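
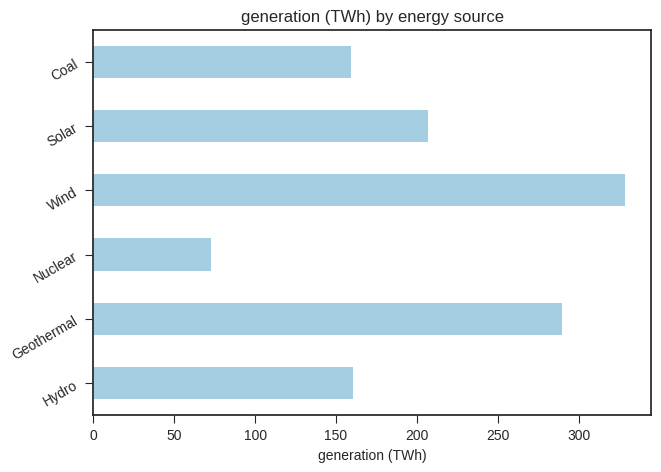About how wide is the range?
Max Wind ≈ 350, min Nuclear ≈ 50; range ≈ 300.

≈ 300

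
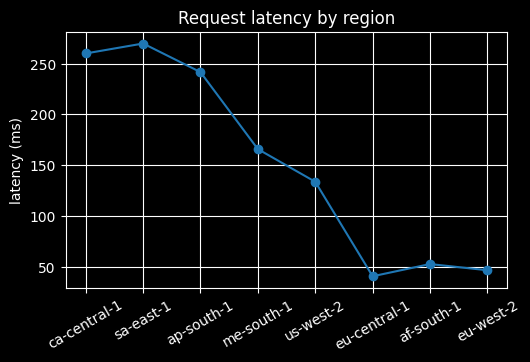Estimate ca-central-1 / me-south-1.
≈ 1.62×

ca-central-1 ≈ 260, me-south-1 ≈ 160; 260/160 ≈ 1.62.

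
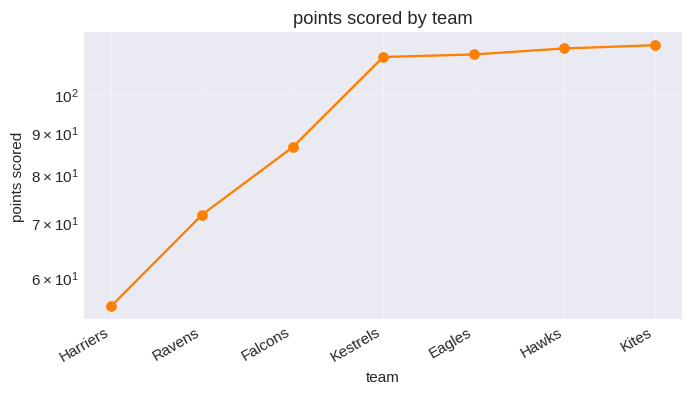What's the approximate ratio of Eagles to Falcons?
Eagles ≈ 110, Falcons ≈ 85; 110/85 ≈ 1.29.

≈ 1.29×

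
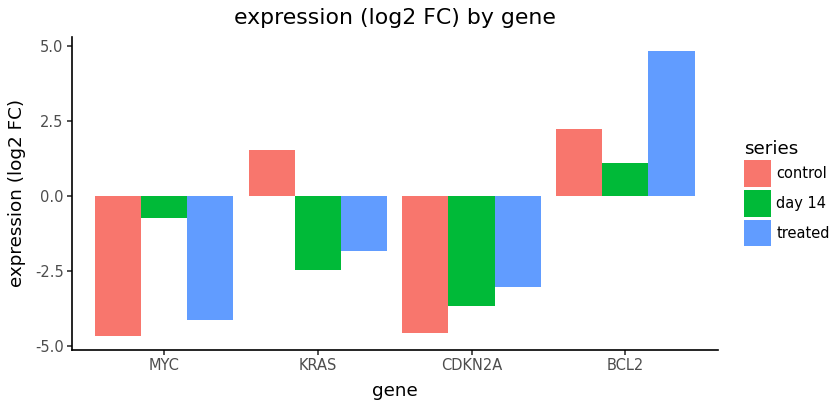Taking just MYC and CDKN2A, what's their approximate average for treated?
(-4 + -3) / 2 ≈ -4.

≈ -4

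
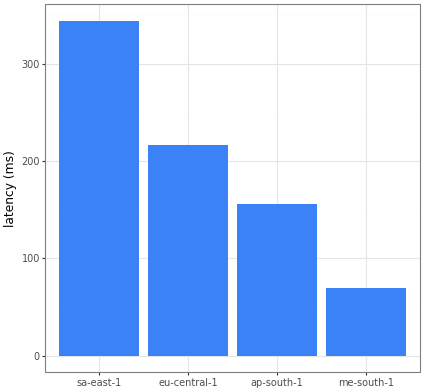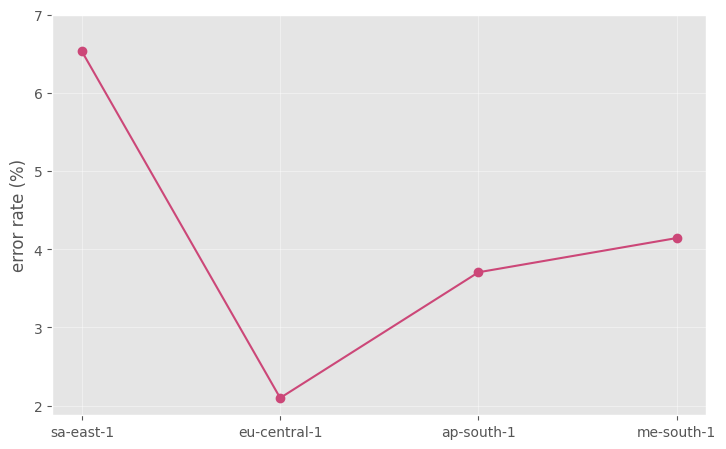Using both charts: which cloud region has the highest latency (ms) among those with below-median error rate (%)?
eu-central-1

Chart 2 median error rate (%) ≈ 4; below-median cloud regions: eu-central-1, ap-south-1. Among those, eu-central-1 has the highest latency (ms) (≈ 200).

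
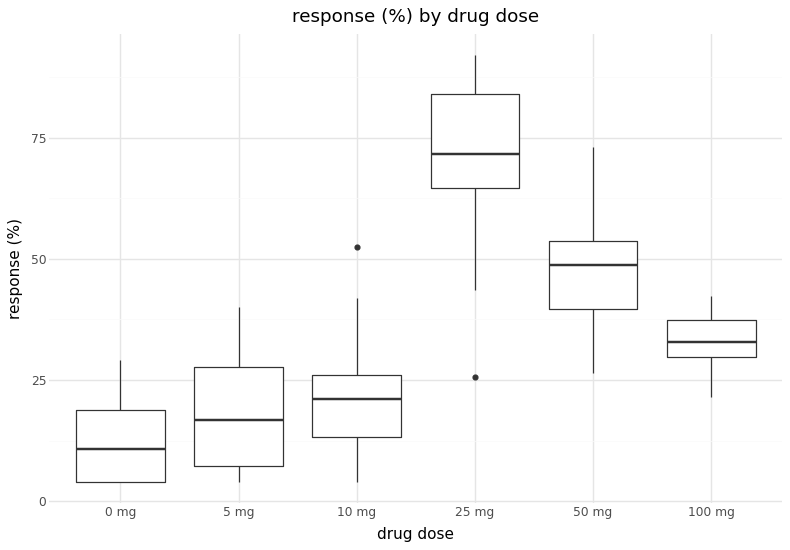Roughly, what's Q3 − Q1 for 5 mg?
≈ 20

Q3 ≈ 30, Q1 ≈ 10; IQR ≈ 20.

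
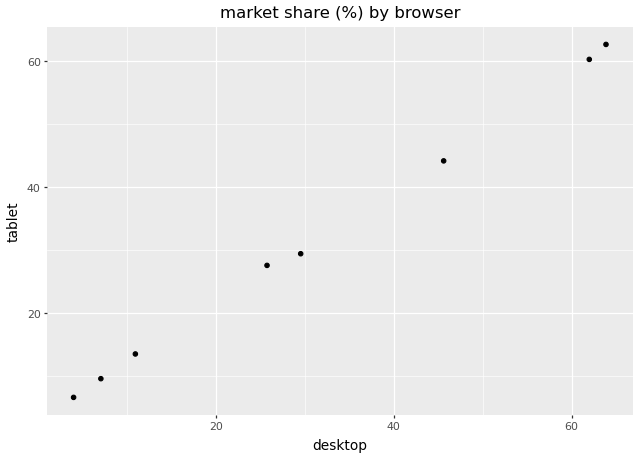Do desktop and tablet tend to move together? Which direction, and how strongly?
Points are positively correlated; strong (|r| ≈ 1.0).

positive, strong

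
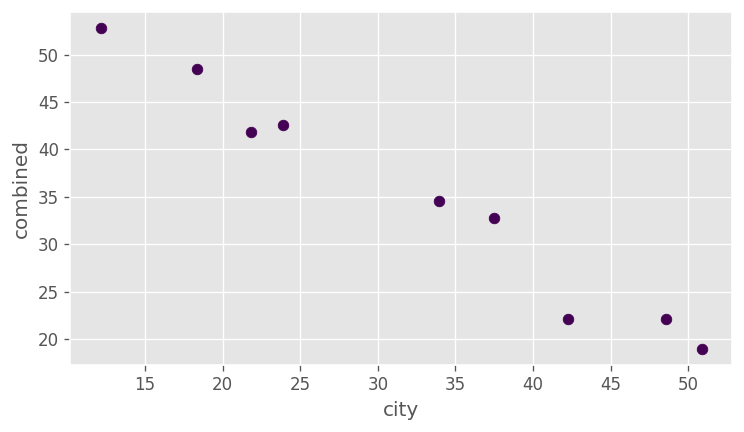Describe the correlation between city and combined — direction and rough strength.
negative, strong

Points are negatively correlated; strong (|r| ≈ 1.0).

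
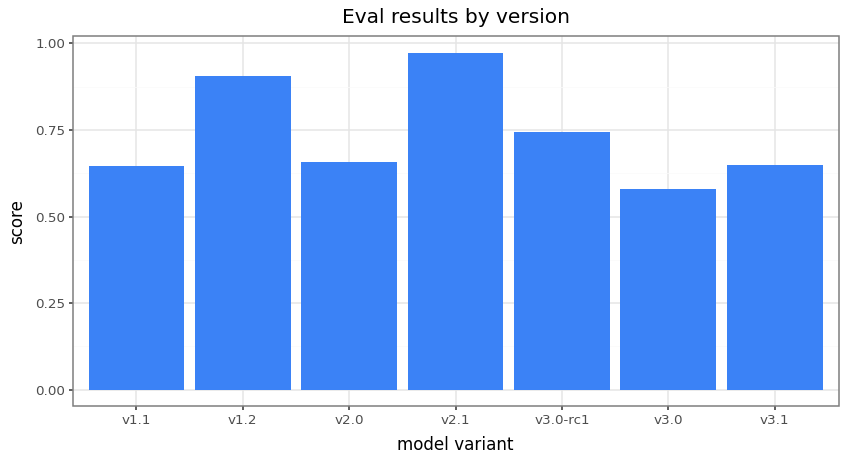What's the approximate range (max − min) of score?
Max v2.1 ≈ 1.0, min v3.0 ≈ 0.6; range ≈ 0.4.

≈ 0.4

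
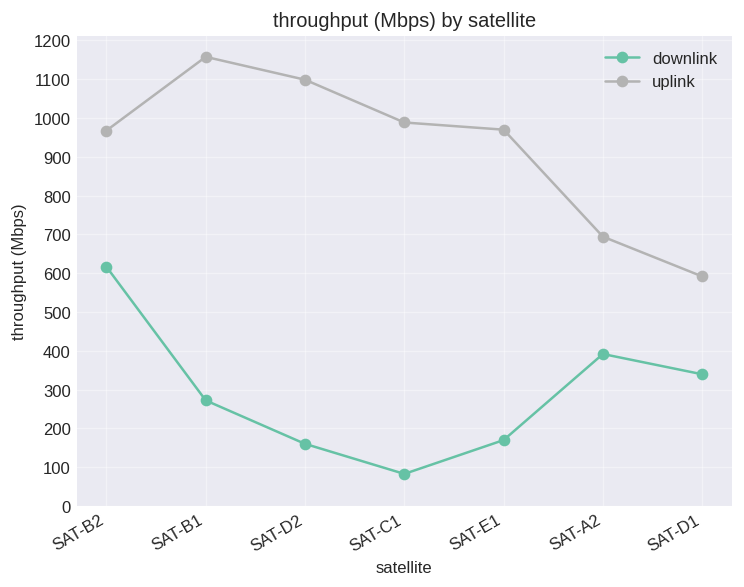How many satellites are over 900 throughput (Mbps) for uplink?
Above 900: SAT-B2, SAT-B1, SAT-D2, SAT-C1, SAT-E1.

5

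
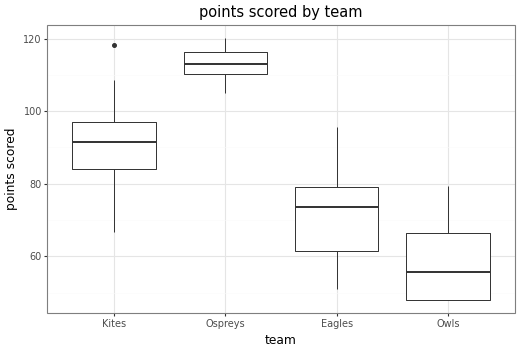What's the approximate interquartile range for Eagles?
Q3 ≈ 80, Q1 ≈ 60; IQR ≈ 20.

≈ 20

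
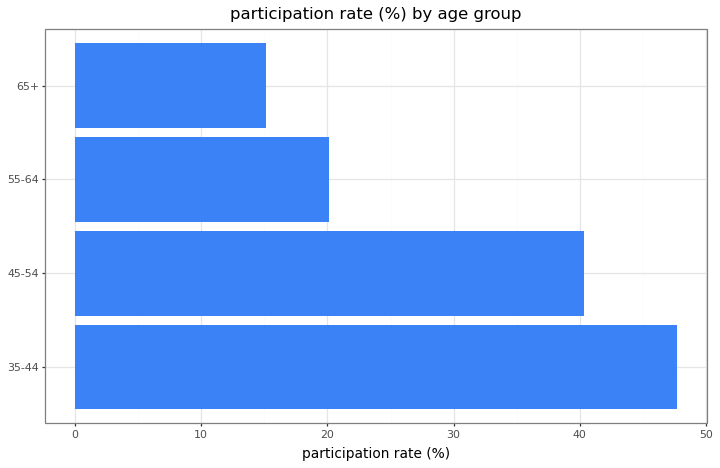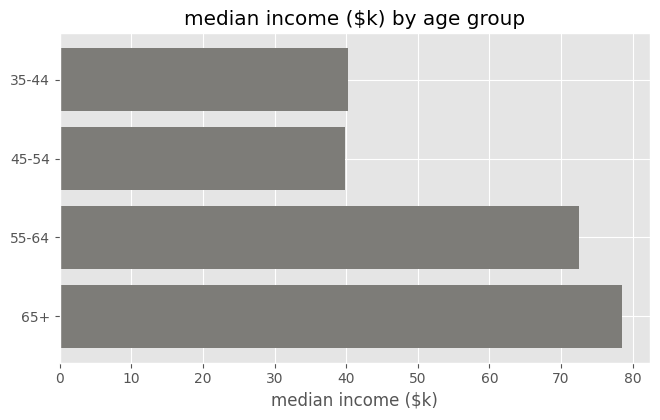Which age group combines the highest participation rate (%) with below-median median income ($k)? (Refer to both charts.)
Chart 2 median median income ($k) ≈ 60; below-median age groups: 35-44, 45-54. Among those, 35-44 has the highest participation rate (%) (≈ 50).

35-44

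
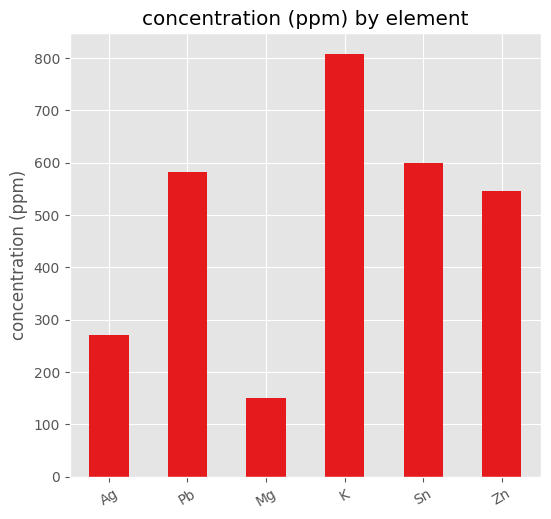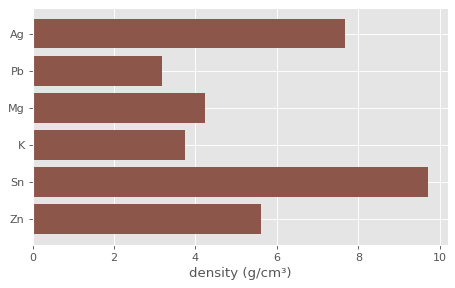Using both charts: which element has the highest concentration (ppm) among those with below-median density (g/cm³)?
Chart 2 median density (g/cm³) ≈ 5; below-median elements: Pb, Mg, K. Among those, K has the highest concentration (ppm) (≈ 800).

K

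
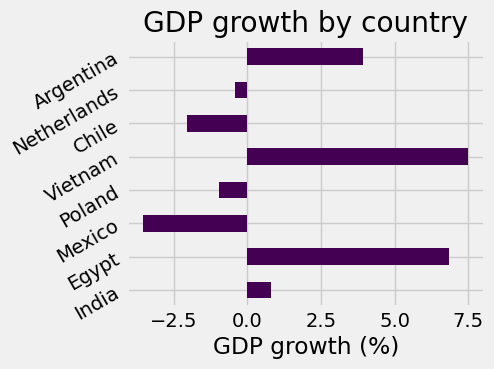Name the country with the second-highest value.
Top 3: Vietnam ≈ 8, Egypt ≈ 7, Argentina ≈ 4.

Egypt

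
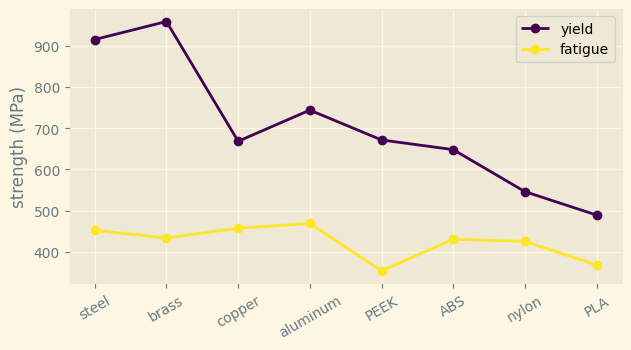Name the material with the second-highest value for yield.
steel

Top 3 for yield: brass ≈ 1000, steel ≈ 900, aluminum ≈ 700.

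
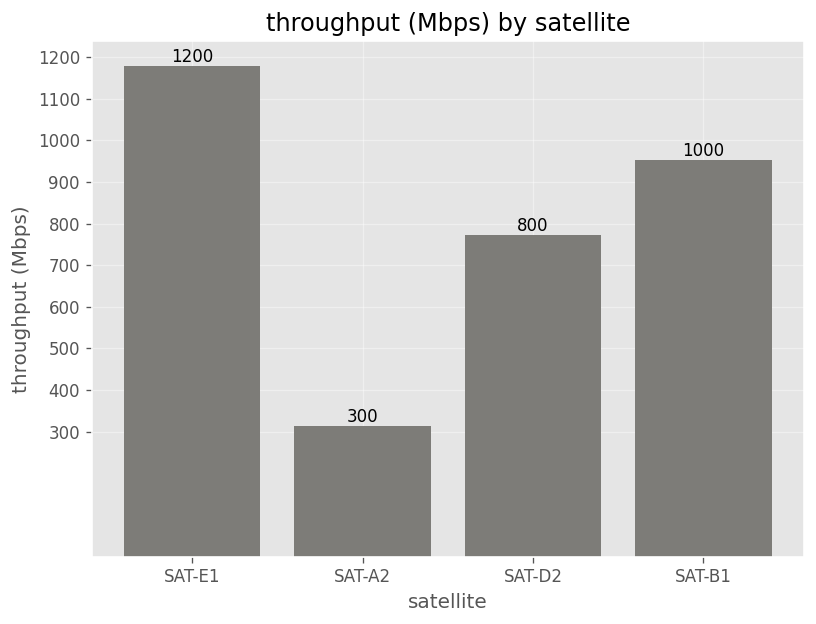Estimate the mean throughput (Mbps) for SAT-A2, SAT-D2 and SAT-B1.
(300 + 800 + 1000) / 3 ≈ 700.

≈ 700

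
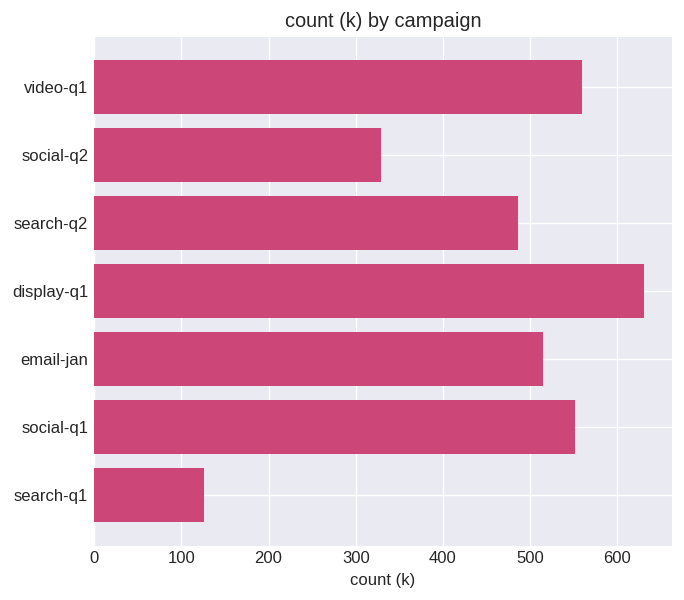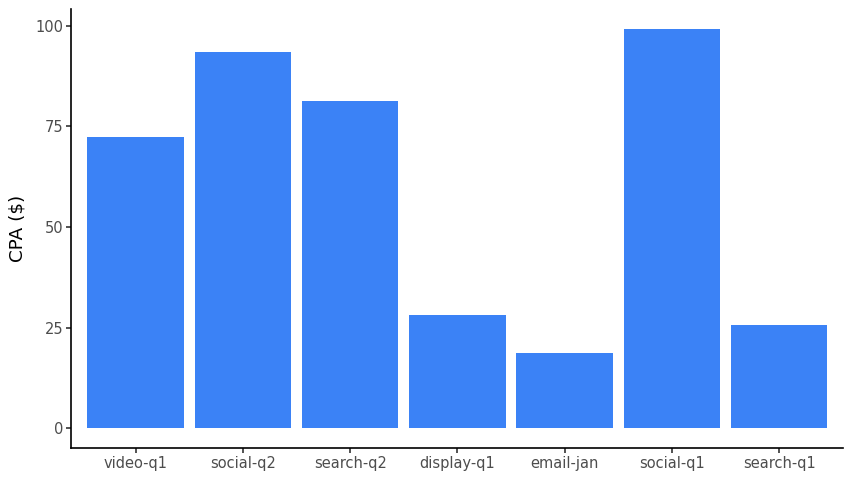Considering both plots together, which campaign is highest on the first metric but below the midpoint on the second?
Chart 2 median CPA ($) ≈ 70; below-median campaigns: display-q1, email-jan, search-q1. Among those, display-q1 has the highest count (k) (≈ 600).

display-q1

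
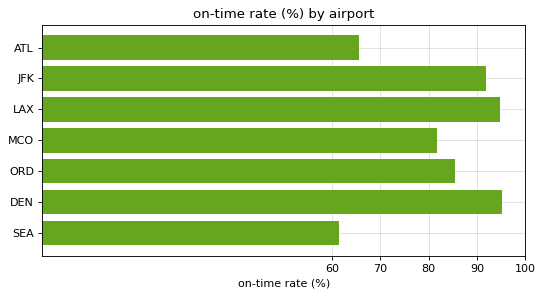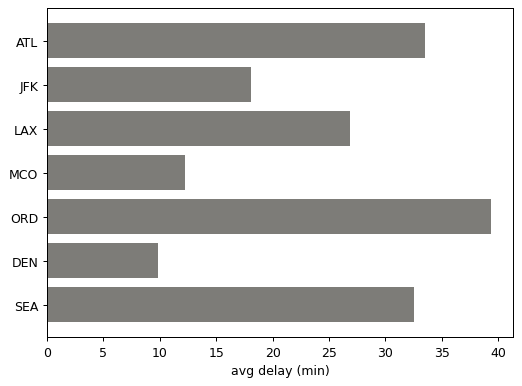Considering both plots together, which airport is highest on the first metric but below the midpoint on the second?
DEN

Chart 2 median avg delay (min) ≈ 25; below-median airports: JFK, MCO, DEN. Among those, DEN has the highest on-time rate (%) (≈ 100).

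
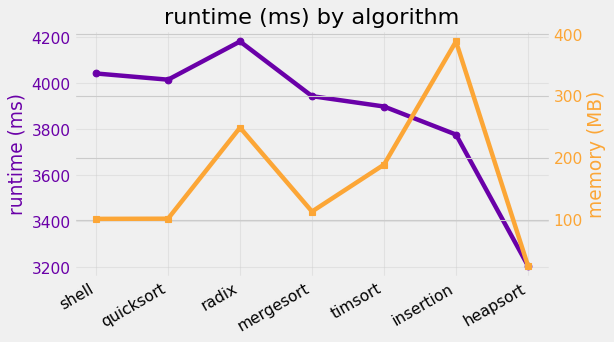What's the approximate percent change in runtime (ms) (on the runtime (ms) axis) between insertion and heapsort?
insertion ≈ 3800, heapsort ≈ 3200; (3200 − 3800) / 3800 ≈ -15.8%.

≈ -15.8%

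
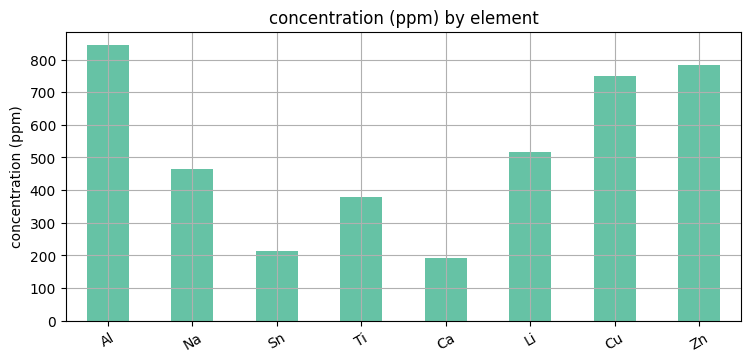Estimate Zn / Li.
≈ 1.6×

Zn ≈ 800, Li ≈ 500; 800/500 ≈ 1.6.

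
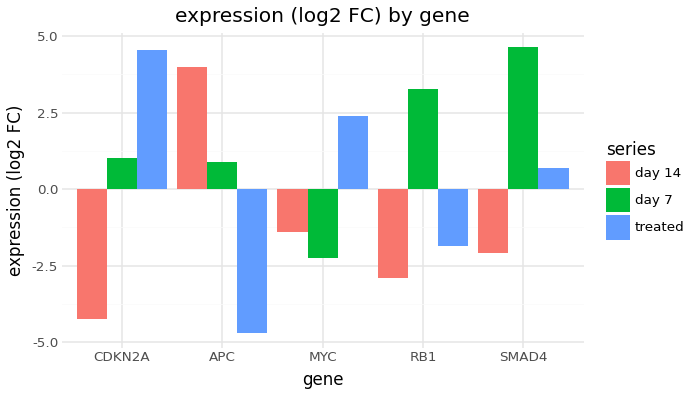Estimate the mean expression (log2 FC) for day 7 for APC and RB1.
≈ 2

(1 + 3) / 2 ≈ 2.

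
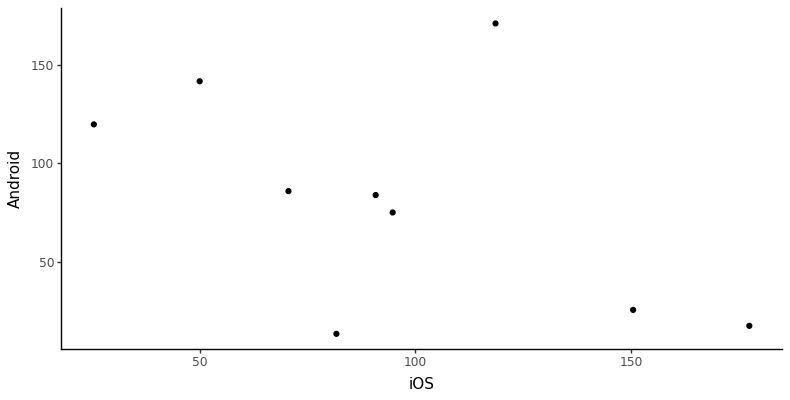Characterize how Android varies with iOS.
negative, moderate

Points are negatively correlated; moderate (|r| ≈ 0.5).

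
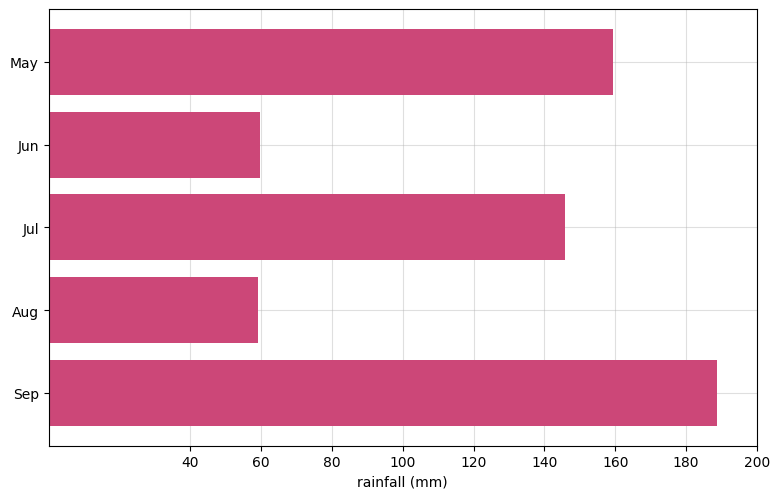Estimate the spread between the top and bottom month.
Max Sep ≈ 180, min Aug ≈ 60; range ≈ 120.

≈ 120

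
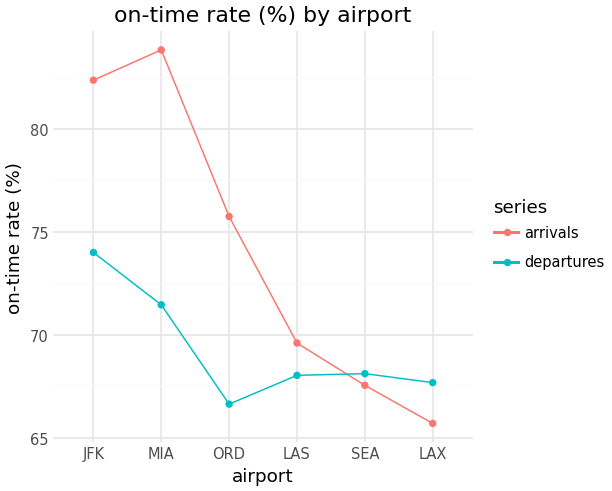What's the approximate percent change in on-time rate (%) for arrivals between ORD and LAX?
ORD ≈ 76, LAX ≈ 66; (66 − 76) / 76 ≈ -13.2%.

≈ -13.2%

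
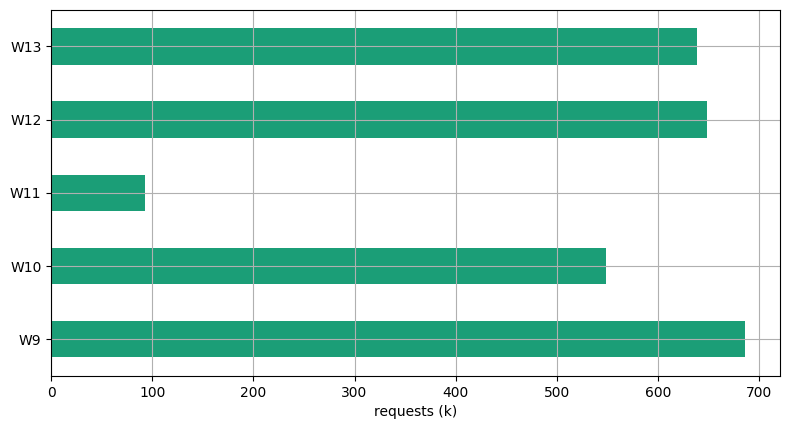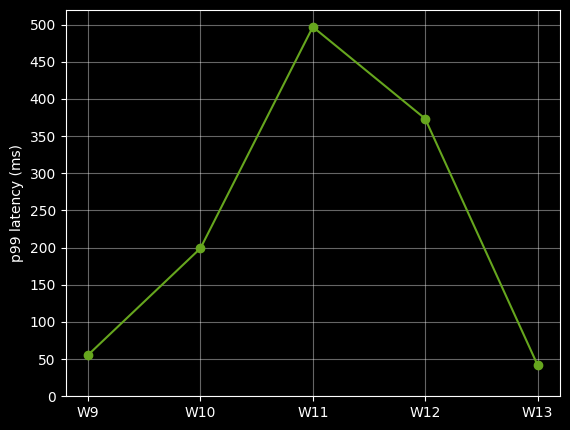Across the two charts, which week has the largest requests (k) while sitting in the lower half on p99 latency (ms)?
Chart 2 median p99 latency (ms) ≈ 200; below-median weeks: W9, W13. Among those, W9 has the highest requests (k) (≈ 700).

W9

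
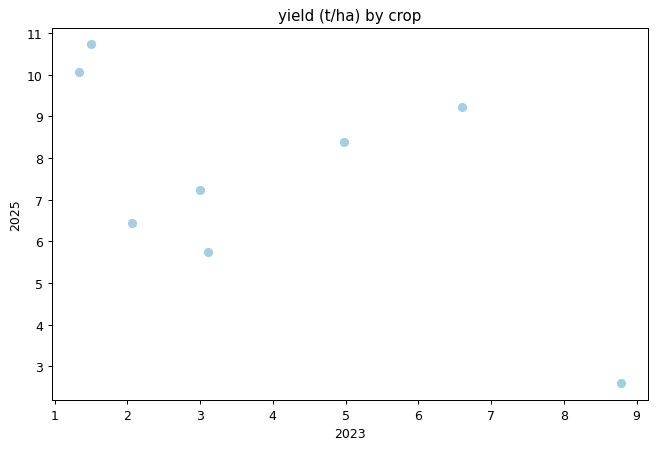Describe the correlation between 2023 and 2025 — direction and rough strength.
negative, moderate

Points are negatively correlated; moderate (|r| ≈ 0.6).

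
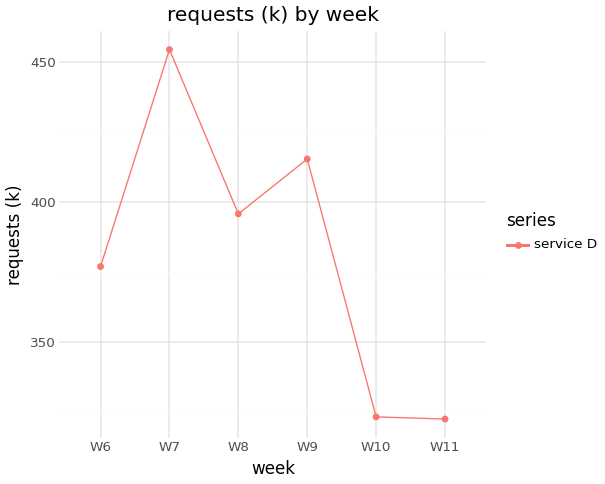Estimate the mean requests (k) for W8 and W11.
(400 + 320) / 2 ≈ 360.

≈ 360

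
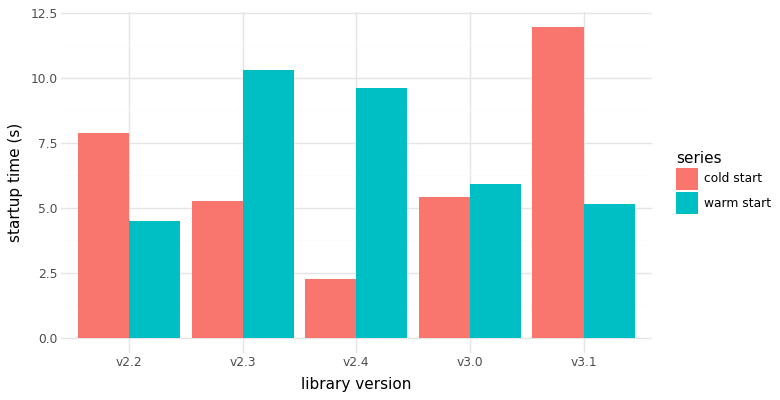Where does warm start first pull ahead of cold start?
v2.3

v2.2: warm start ≈ 4 vs cold start ≈ 8 (not yet); v2.3: warm start ≈ 10 vs cold start ≈ 5 (first crossover).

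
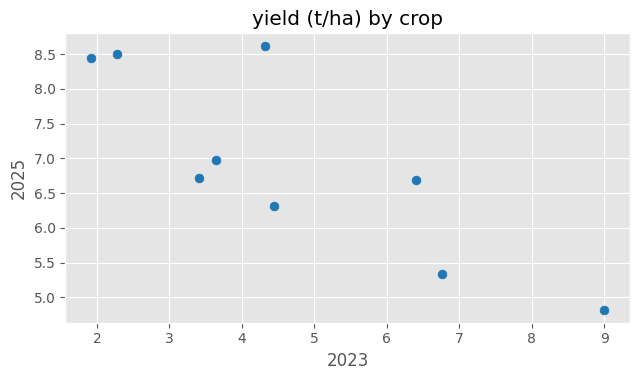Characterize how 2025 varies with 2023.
Points are negatively correlated; strong (|r| ≈ 0.8).

negative, strong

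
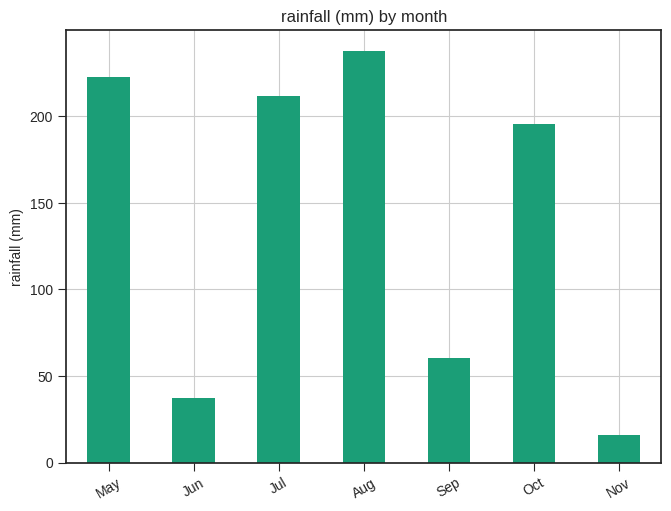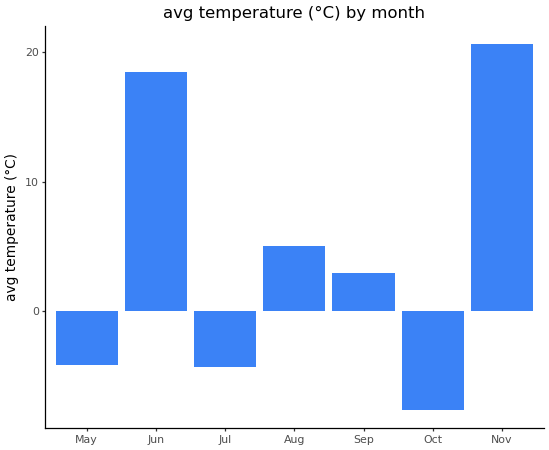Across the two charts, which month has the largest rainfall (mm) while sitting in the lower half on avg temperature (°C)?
Chart 2 median avg temperature (°C) ≈ 2; below-median months: May, Jul, Oct. Among those, May has the highest rainfall (mm) (≈ 225).

May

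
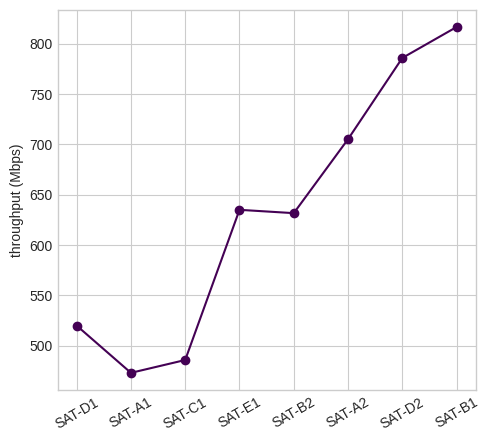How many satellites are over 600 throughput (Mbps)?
5

Above 600: SAT-E1, SAT-B2, SAT-A2, SAT-D2, SAT-B1.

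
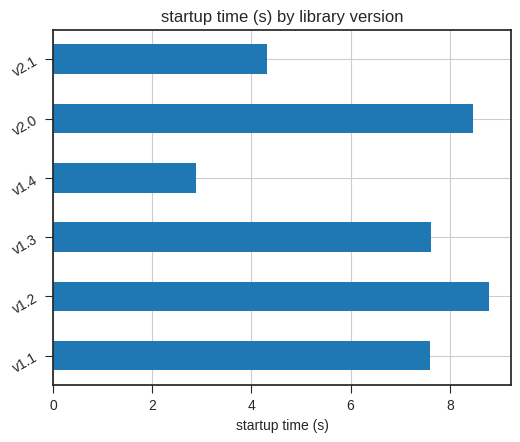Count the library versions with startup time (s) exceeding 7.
Above 7: v1.1, v1.2, v1.3, v2.0.

4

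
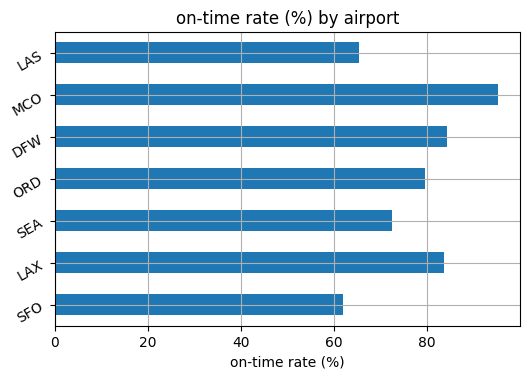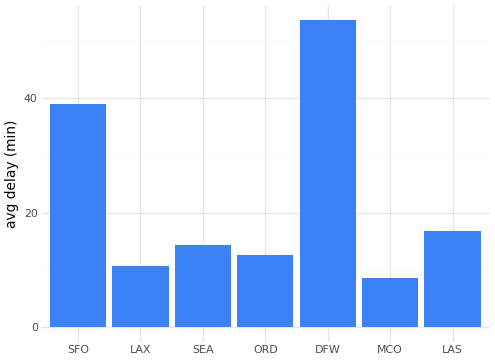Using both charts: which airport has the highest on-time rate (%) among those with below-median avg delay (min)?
Chart 2 median avg delay (min) ≈ 15; below-median airports: LAX, ORD, MCO. Among those, MCO has the highest on-time rate (%) (≈ 100).

MCO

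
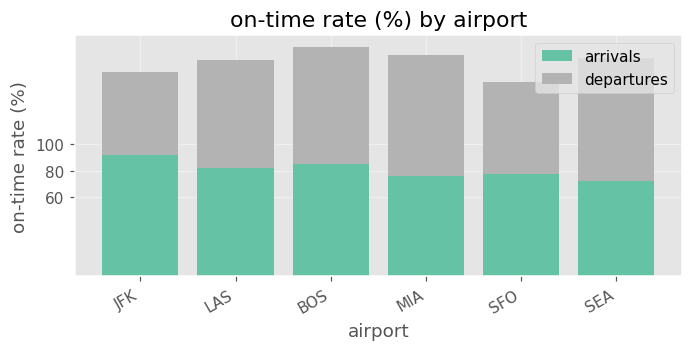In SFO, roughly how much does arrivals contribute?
≈ 80

arrivals top ≈ 80, bottom ≈ 0; segment ≈ 80.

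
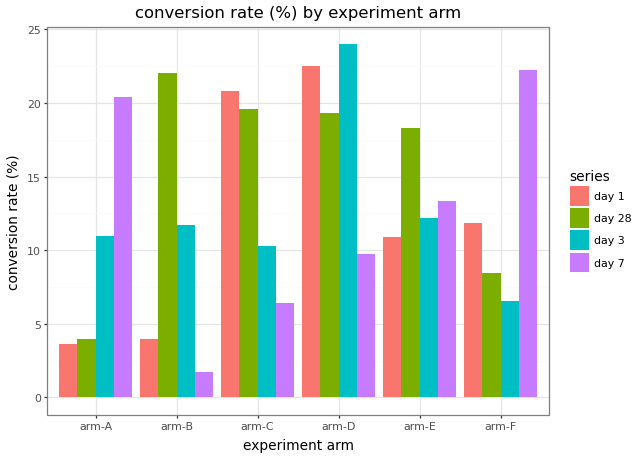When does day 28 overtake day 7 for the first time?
arm-A: day 28 ≈ 4 vs day 7 ≈ 20 (not yet); arm-B: day 28 ≈ 22 vs day 7 ≈ 2 (first crossover).

arm-B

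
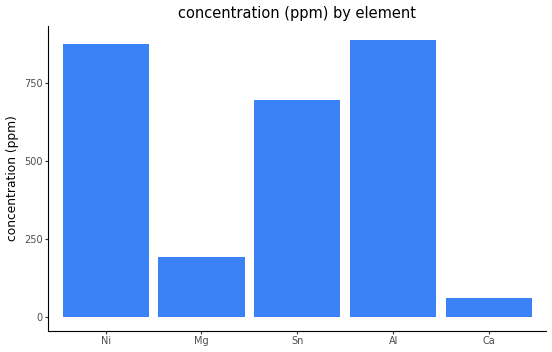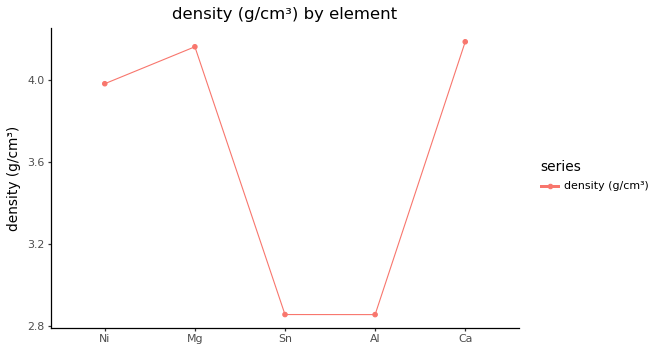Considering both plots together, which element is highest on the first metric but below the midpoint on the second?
Al

Chart 2 median density (g/cm³) ≈ 4; below-median elements: Sn, Al. Among those, Al has the highest concentration (ppm) (≈ 900).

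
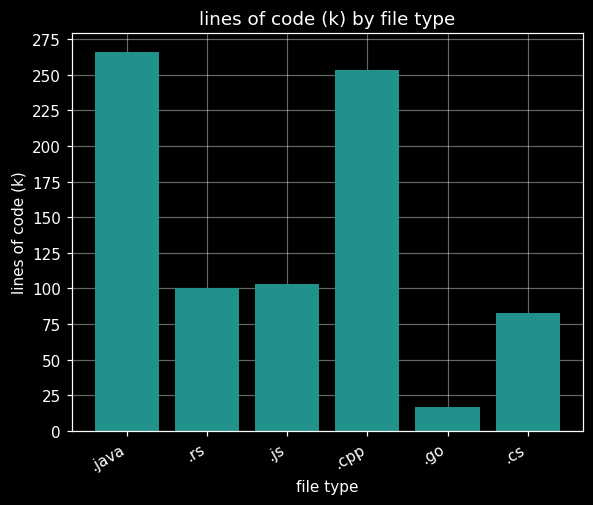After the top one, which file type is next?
.cpp

Top 3: .java ≈ 275, .cpp ≈ 250, .js ≈ 100.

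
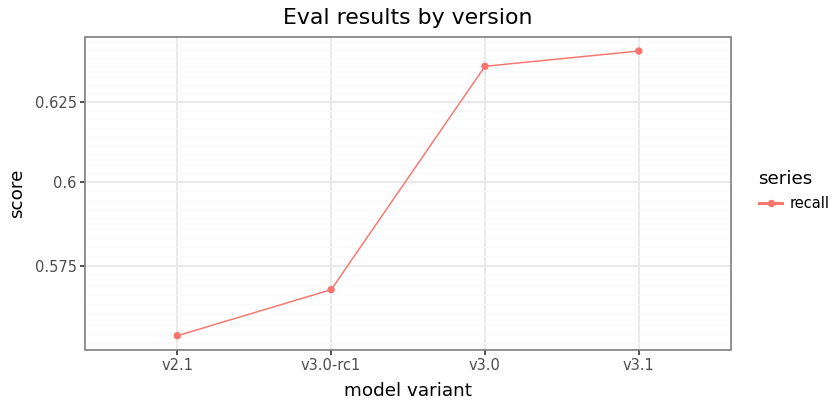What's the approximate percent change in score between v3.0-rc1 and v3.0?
v3.0-rc1 ≈ 0.57, v3.0 ≈ 0.64; (0.64 − 0.57) / 0.57 ≈ +12.3%.

≈ +12.3%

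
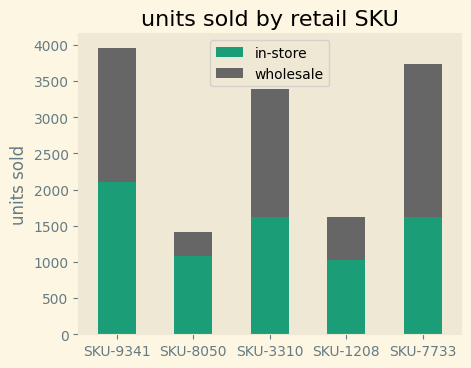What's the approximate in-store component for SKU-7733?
in-store top ≈ 1500, bottom ≈ 0; segment ≈ 1500.

≈ 1500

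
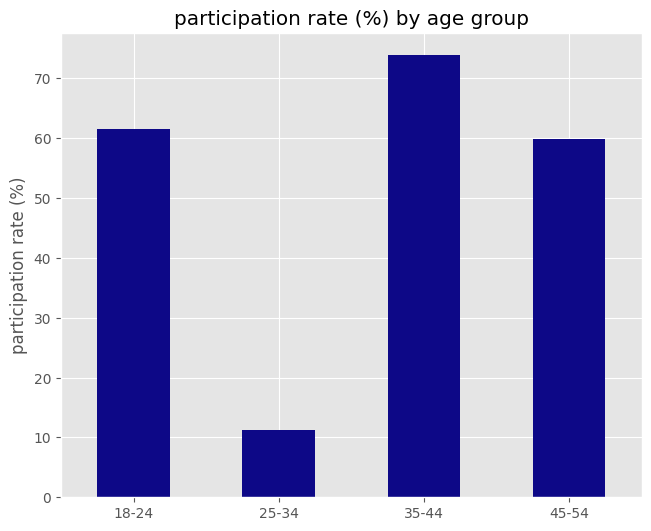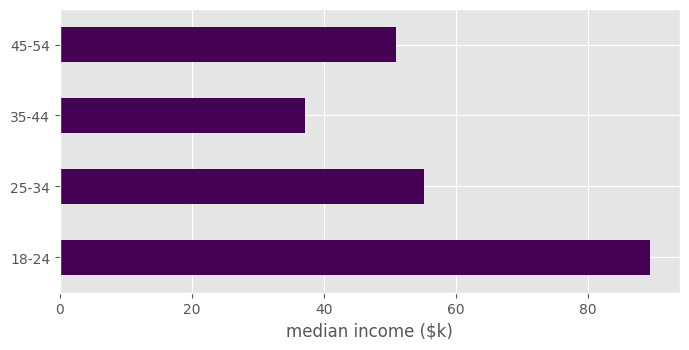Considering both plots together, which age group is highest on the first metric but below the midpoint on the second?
35-44

Chart 2 median median income ($k) ≈ 50; below-median age groups: 35-44, 45-54. Among those, 35-44 has the highest participation rate (%) (≈ 70).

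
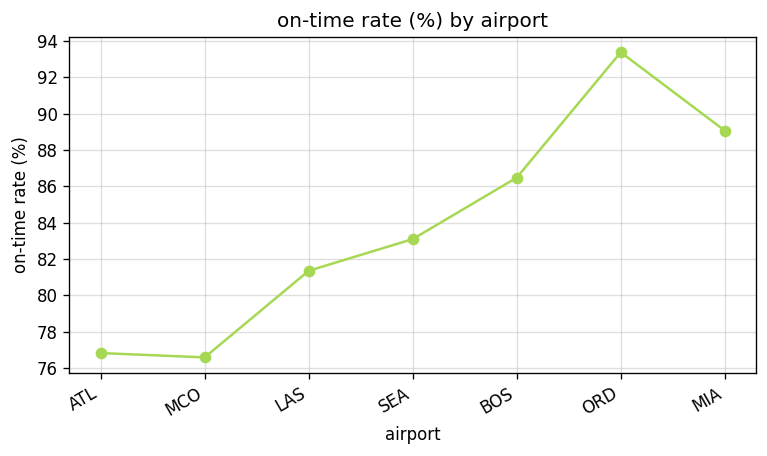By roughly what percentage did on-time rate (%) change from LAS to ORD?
≈ +14.6%

LAS ≈ 82, ORD ≈ 94; (94 − 82) / 82 ≈ +14.6%.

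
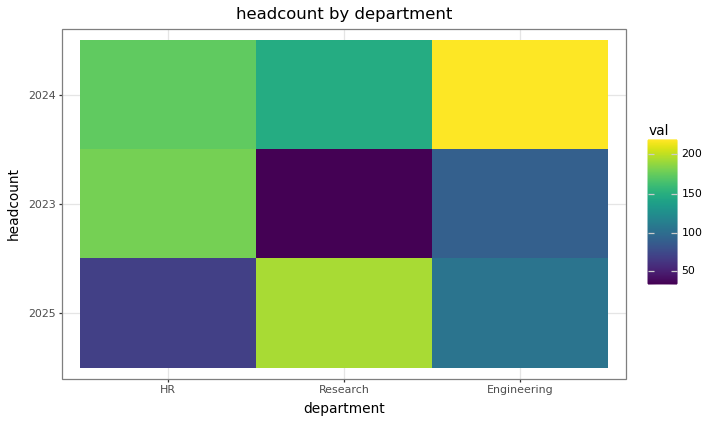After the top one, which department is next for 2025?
Top 3 for 2025: Research ≈ 200, Engineering ≈ 100, HR ≈ 60.

Engineering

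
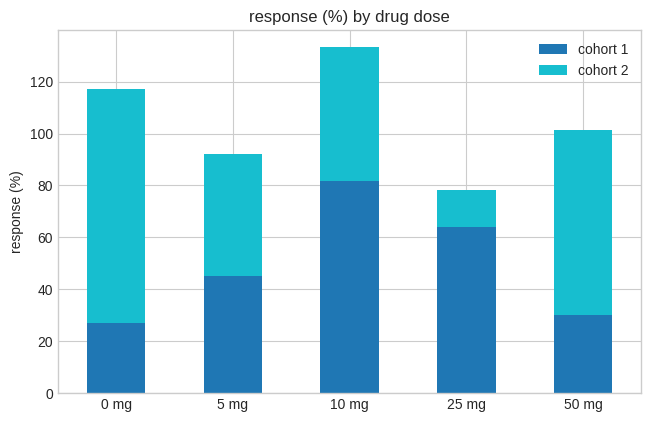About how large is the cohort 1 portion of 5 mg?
cohort 1 top ≈ 40, bottom ≈ 0; segment ≈ 40.

≈ 40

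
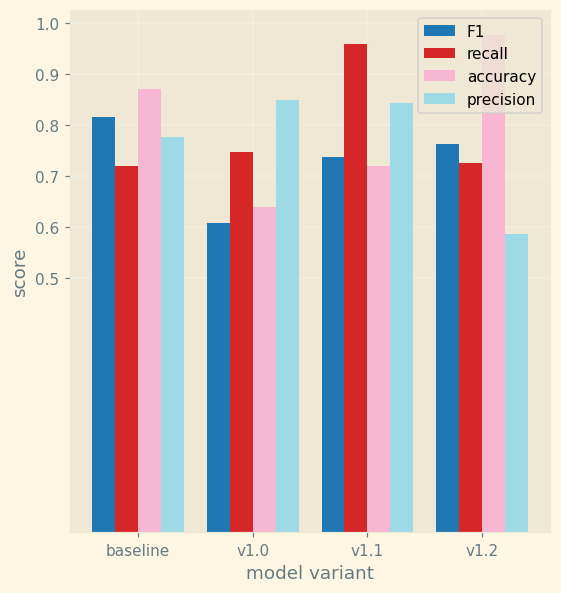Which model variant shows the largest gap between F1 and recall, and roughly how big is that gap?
v1.1: F1 ≈ 0.7, recall ≈ 1.0 → gap ≈ 0.3. Next-largest (v1.0) is only ≈ 0.1.

v1.1, ≈ 0.3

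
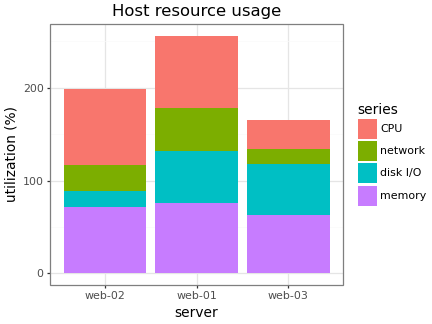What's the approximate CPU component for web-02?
CPU top ≈ 200, bottom ≈ 125; segment ≈ 75.

≈ 75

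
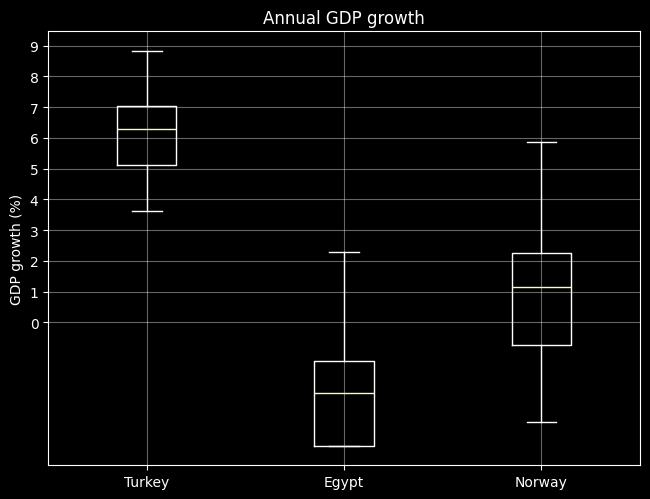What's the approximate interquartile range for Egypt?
Q3 ≈ -1, Q1 ≈ -4; IQR ≈ 3.

≈ 3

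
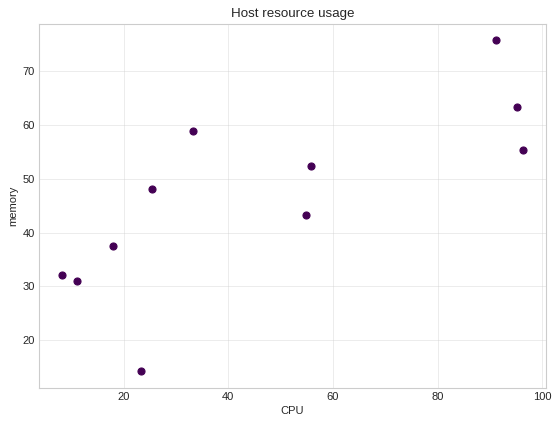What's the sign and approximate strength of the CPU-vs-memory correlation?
Points are positively correlated; strong (|r| ≈ 0.8).

positive, strong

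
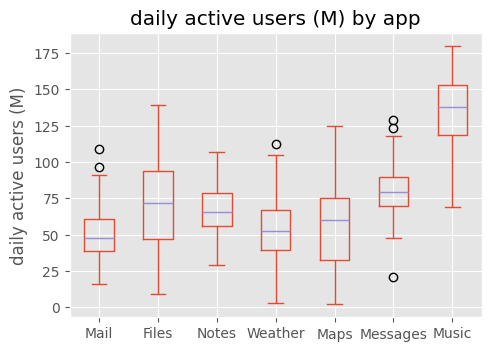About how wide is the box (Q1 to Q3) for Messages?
≈ 20

Q3 ≈ 90, Q1 ≈ 70; IQR ≈ 20.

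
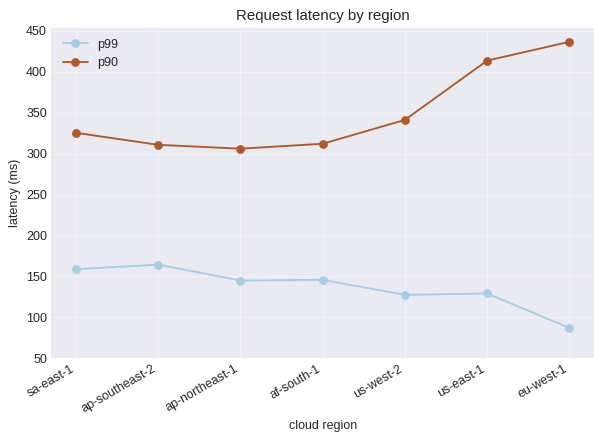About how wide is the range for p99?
≈ 50

Max ap-southeast-2 ≈ 150, min eu-west-1 ≈ 100; range ≈ 50.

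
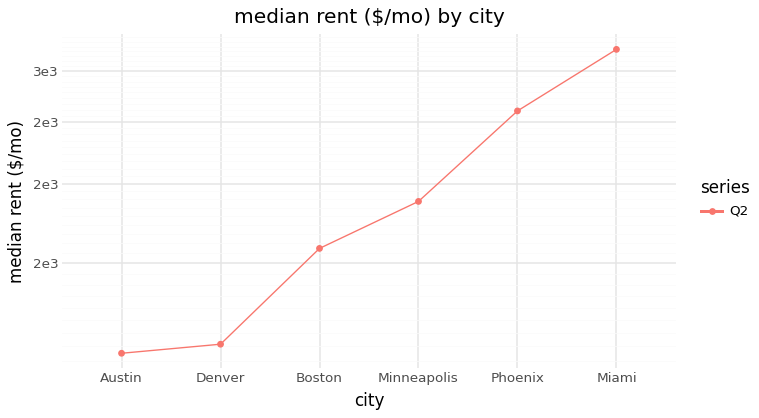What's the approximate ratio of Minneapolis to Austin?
≈ 1.8×

Minneapolis ≈ 1800, Austin ≈ 1000; 1800/1000 ≈ 1.8.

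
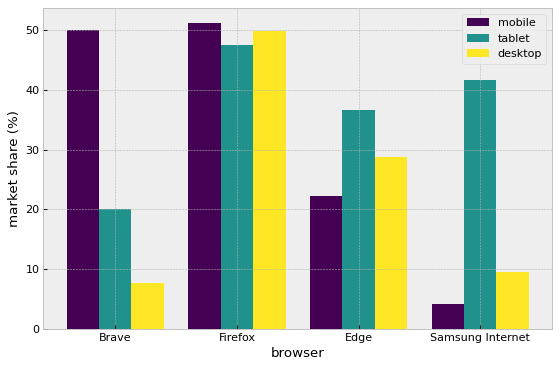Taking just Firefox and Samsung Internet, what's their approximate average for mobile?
≈ 28

(50 + 5) / 2 ≈ 28.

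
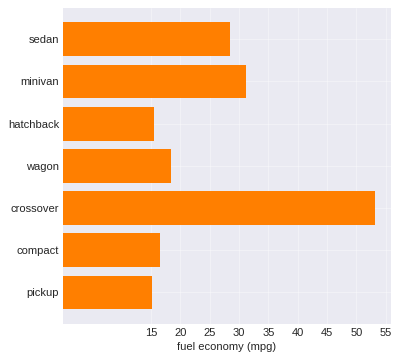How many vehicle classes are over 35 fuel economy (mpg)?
1

Above 35: crossover.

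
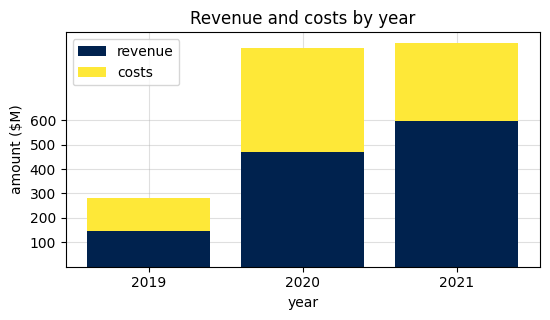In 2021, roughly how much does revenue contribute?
revenue top ≈ 600, bottom ≈ 0; segment ≈ 600.

≈ 600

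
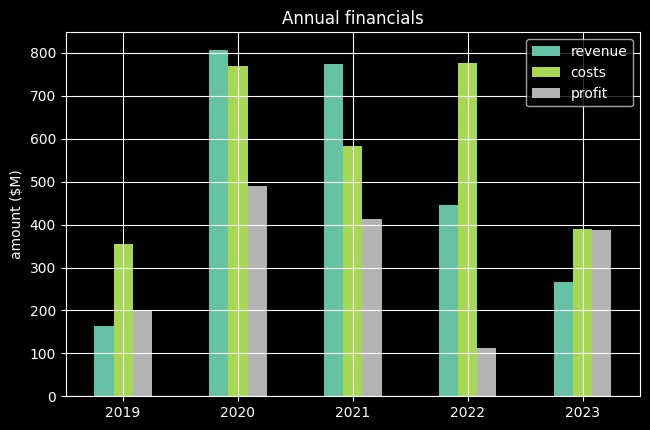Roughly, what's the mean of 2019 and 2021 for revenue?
≈ 500

(200 + 800) / 2 ≈ 500.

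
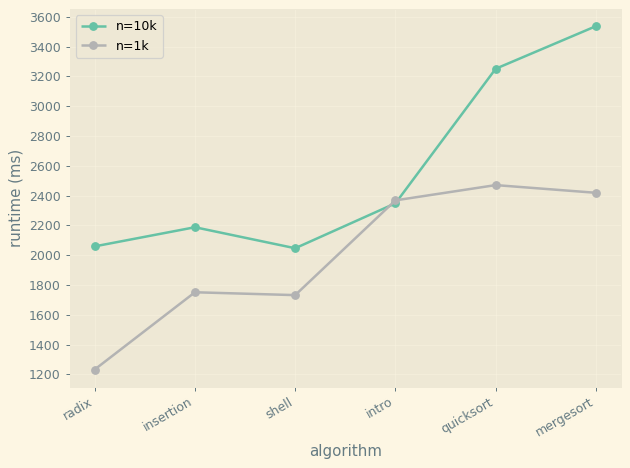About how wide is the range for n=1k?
≈ 1200

Max quicksort ≈ 2400, min radix ≈ 1200; range ≈ 1200.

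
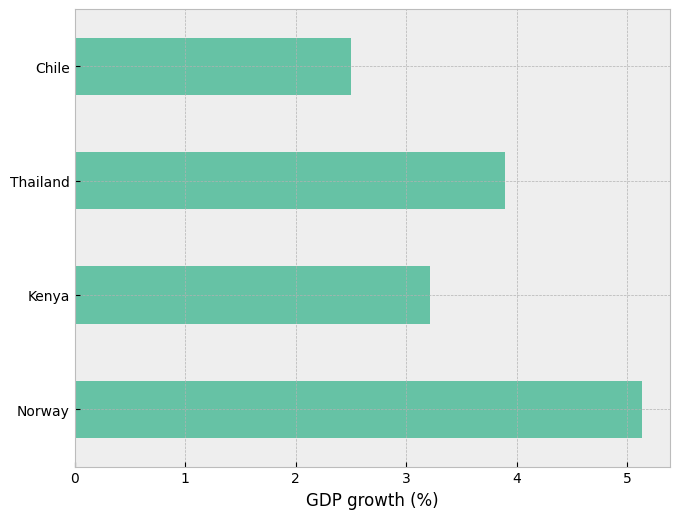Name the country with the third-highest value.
Top 4: Norway ≈ 5.0, Thailand ≈ 4.0, Kenya ≈ 3.0, Chile ≈ 2.5.

Kenya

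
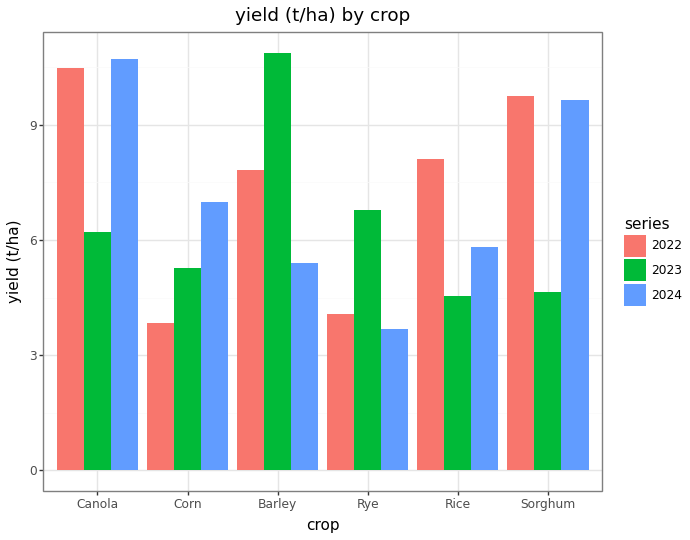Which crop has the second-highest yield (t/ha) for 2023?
Top 3 for 2023: Barley ≈ 11, Rye ≈ 7, Canola ≈ 6.

Rye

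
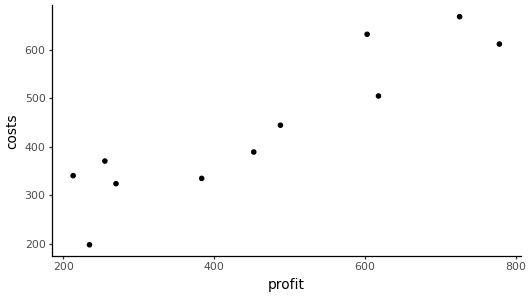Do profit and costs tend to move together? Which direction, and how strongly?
Points are positively correlated; strong (|r| ≈ 0.9).

positive, strong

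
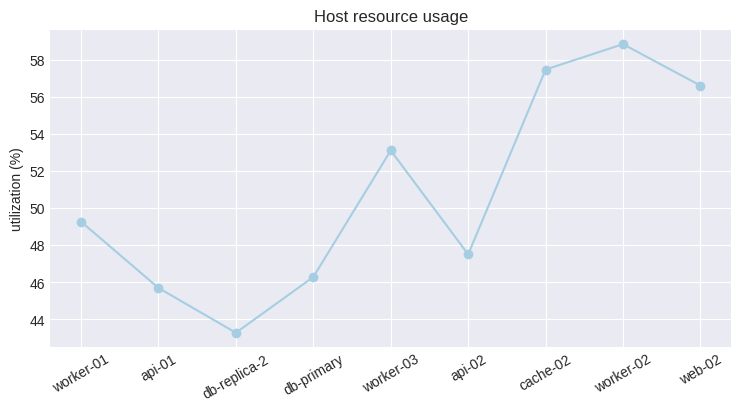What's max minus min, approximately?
Max worker-02 ≈ 58, min db-replica-2 ≈ 44; range ≈ 14.

≈ 14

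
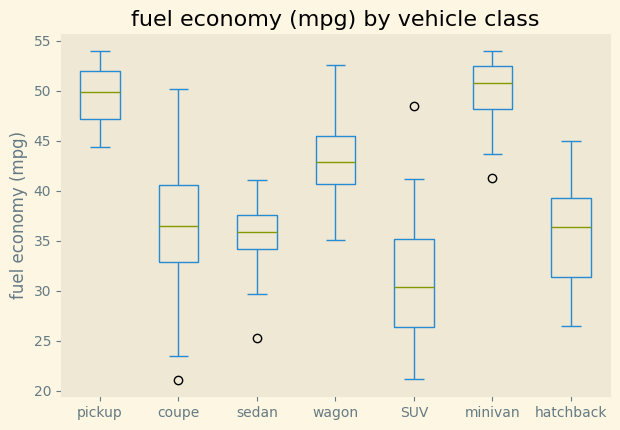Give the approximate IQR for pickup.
≈ 4

Q3 ≈ 52, Q1 ≈ 48; IQR ≈ 4.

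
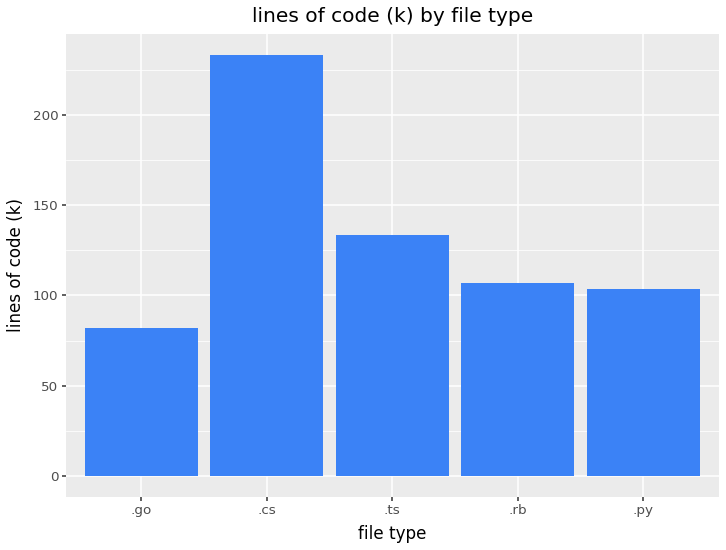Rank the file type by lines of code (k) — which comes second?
.ts

Top 3: .cs ≈ 240, .ts ≈ 140, .rb ≈ 100.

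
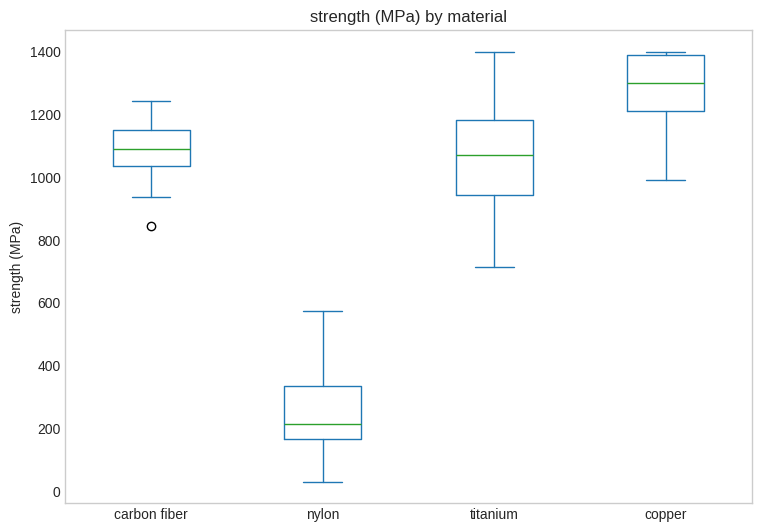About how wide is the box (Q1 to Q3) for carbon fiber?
≈ 100

Q3 ≈ 1100, Q1 ≈ 1000; IQR ≈ 100.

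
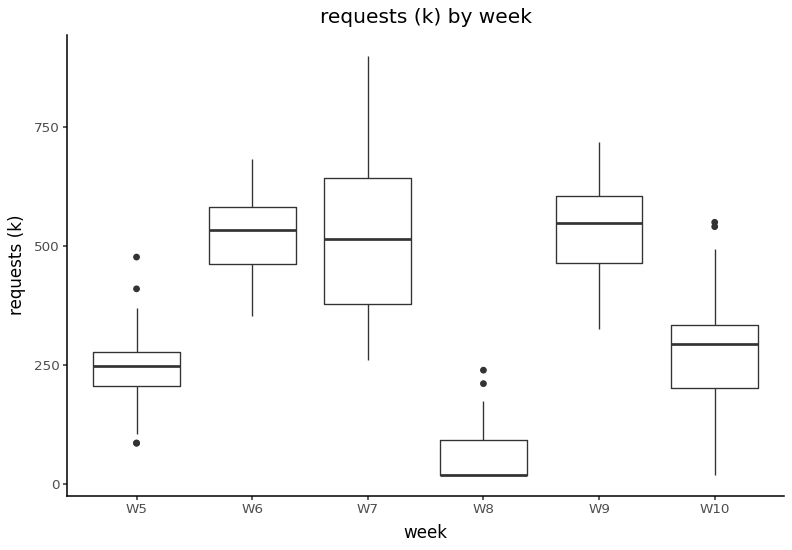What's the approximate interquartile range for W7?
Q3 ≈ 650, Q1 ≈ 400; IQR ≈ 250.

≈ 250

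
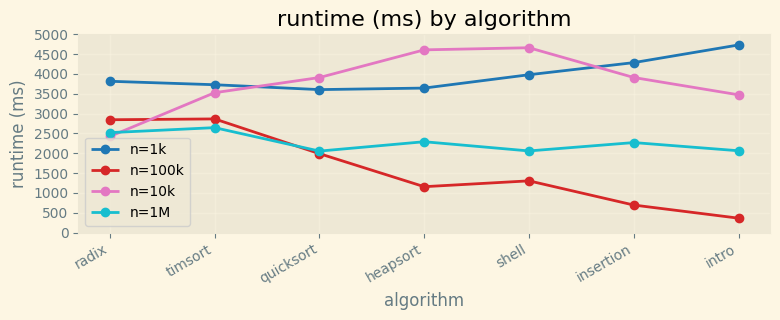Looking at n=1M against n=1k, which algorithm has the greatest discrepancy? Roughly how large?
intro: n=1M ≈ 2000, n=1k ≈ 4500 → gap ≈ 2500. Next-largest (insertion) is only ≈ 2000.

intro, ≈ 2500 ms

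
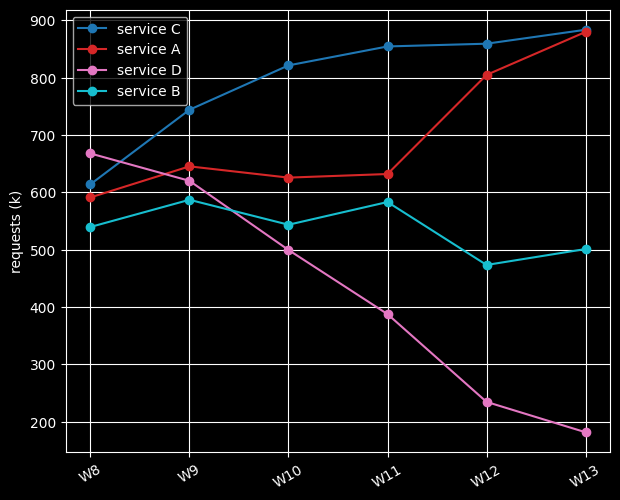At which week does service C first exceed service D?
W9

W8: service C ≈ 600 vs service D ≈ 700 (not yet); W9: service C ≈ 700 vs service D ≈ 600 (first crossover).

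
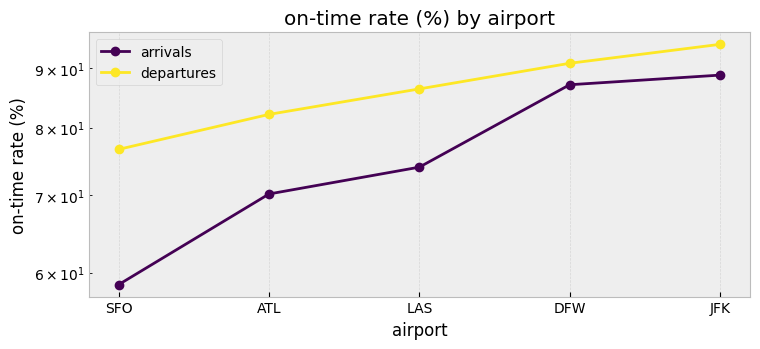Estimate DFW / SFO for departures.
≈ 1.2×

DFW ≈ 90, SFO ≈ 75; 90/75 ≈ 1.2.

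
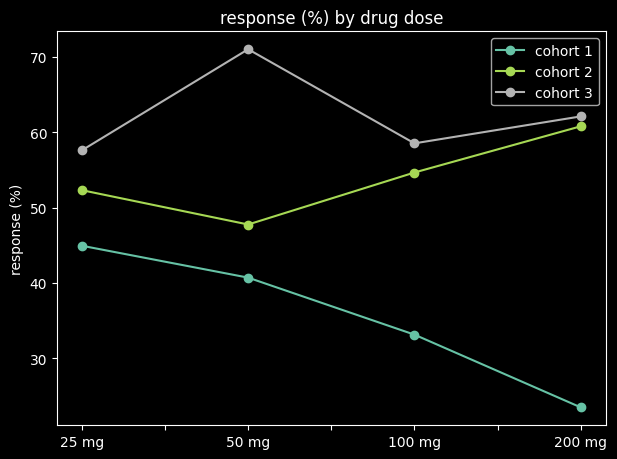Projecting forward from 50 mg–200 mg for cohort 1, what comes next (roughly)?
Last three: 40, 35, 25 → slope ≈ -7.5/step → next ≈ 17.5.

≈ 17.5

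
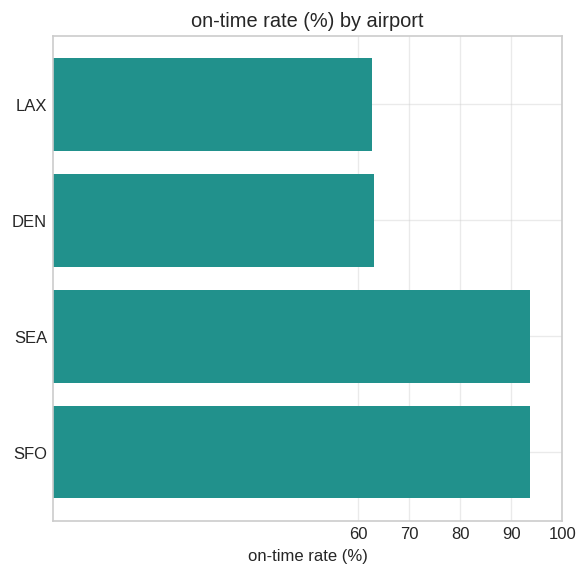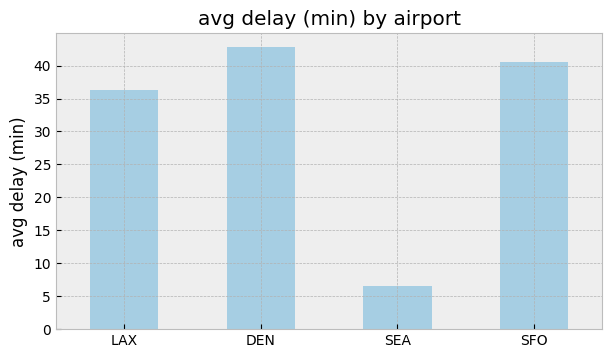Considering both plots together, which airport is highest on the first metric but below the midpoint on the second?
SEA

Chart 2 median avg delay (min) ≈ 40; below-median airports: LAX, SEA. Among those, SEA has the highest on-time rate (%) (≈ 90).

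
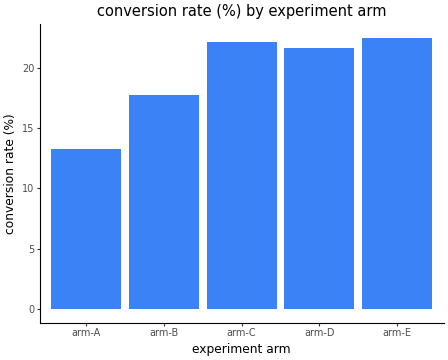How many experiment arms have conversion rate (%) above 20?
Above 20: arm-C, arm-D, arm-E.

3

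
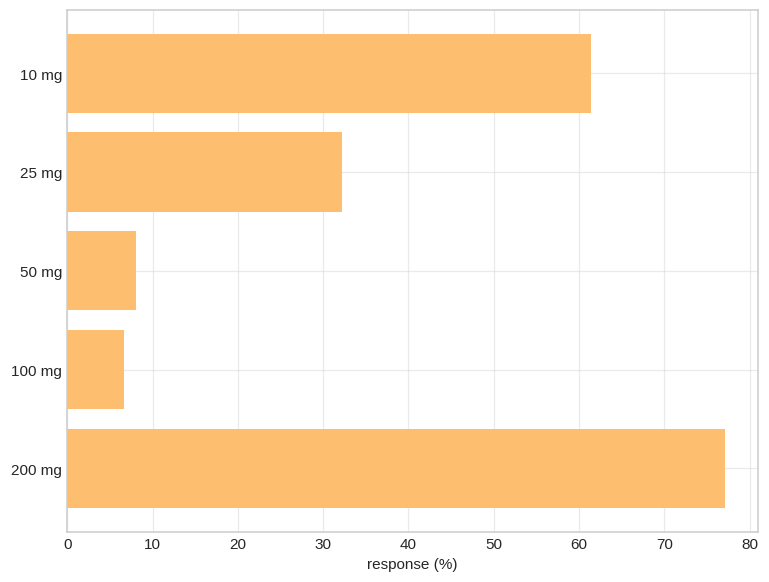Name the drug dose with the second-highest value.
Top 3: 200 mg ≈ 80, 10 mg ≈ 60, 25 mg ≈ 30.

10 mg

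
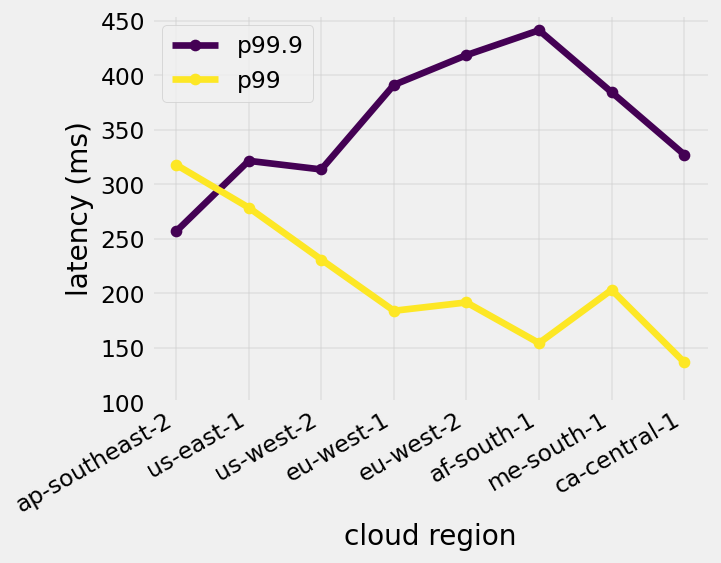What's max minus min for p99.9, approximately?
Max af-south-1 ≈ 450, min ap-southeast-2 ≈ 250; range ≈ 200.

≈ 200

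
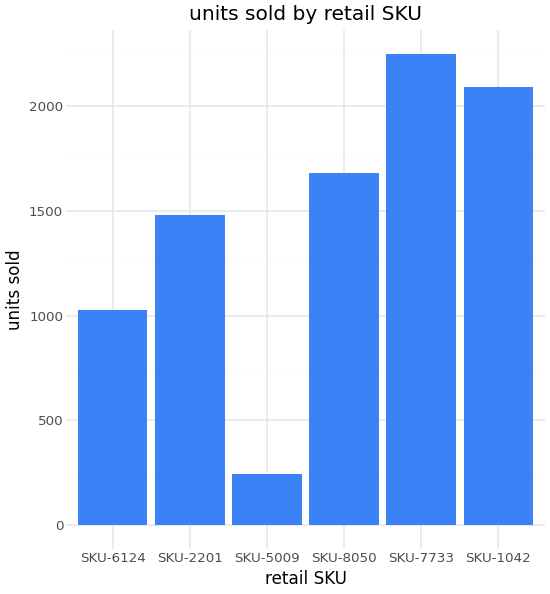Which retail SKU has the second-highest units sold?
Top 3: SKU-7733 ≈ 2200, SKU-1042 ≈ 2000, SKU-8050 ≈ 1600.

SKU-1042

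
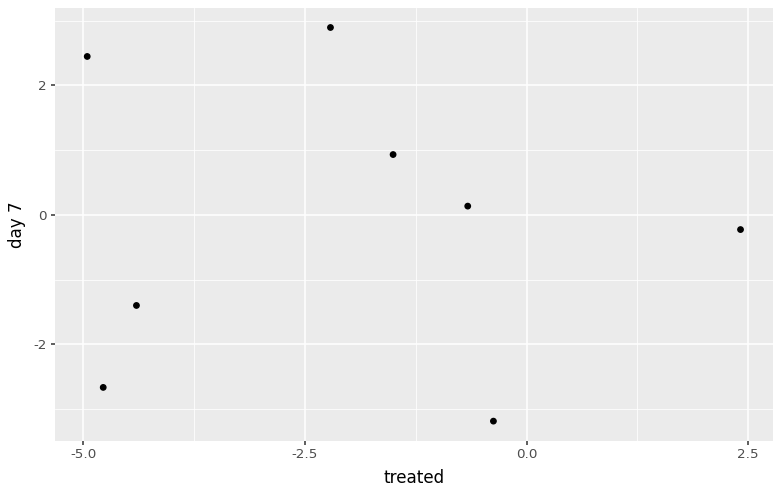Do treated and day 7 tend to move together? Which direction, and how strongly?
Points are roughly uncorrelated; weak (|r| ≈ 0.1).

no clear correlation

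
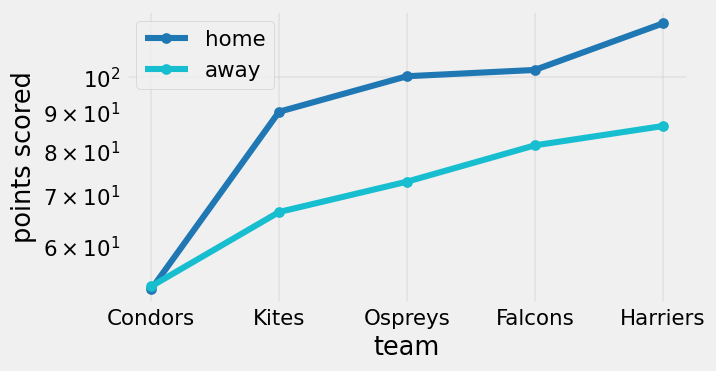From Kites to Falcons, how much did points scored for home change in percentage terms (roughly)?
Kites ≈ 90, Falcons ≈ 100; (100 − 90) / 90 ≈ +11.1%.

≈ +11.1%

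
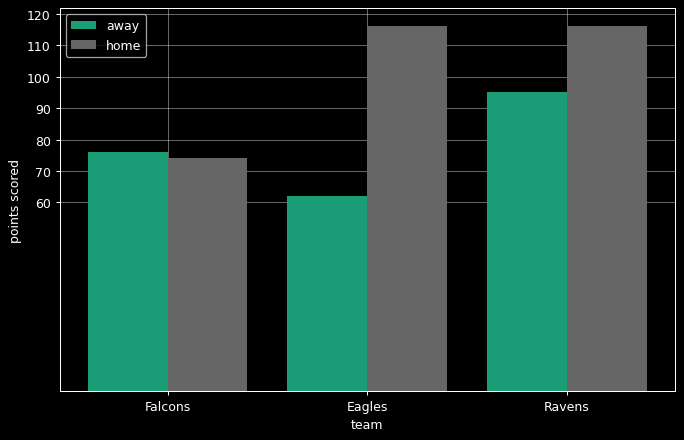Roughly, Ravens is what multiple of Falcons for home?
Ravens ≈ 120, Falcons ≈ 70; 120/70 ≈ 1.71.

≈ 1.71×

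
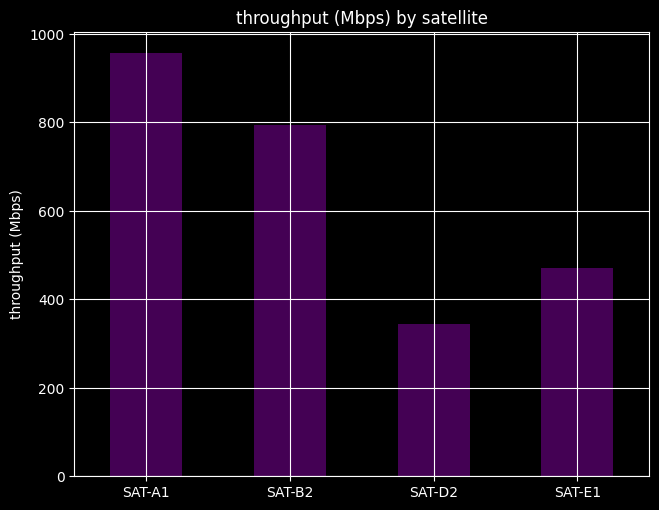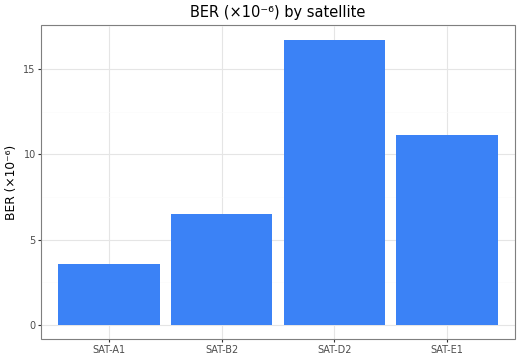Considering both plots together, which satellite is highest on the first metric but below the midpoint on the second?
Chart 2 median BER (×10⁻⁶) ≈ 8; below-median satellites: SAT-A1, SAT-B2. Among those, SAT-A1 has the highest throughput (Mbps) (≈ 1000).

SAT-A1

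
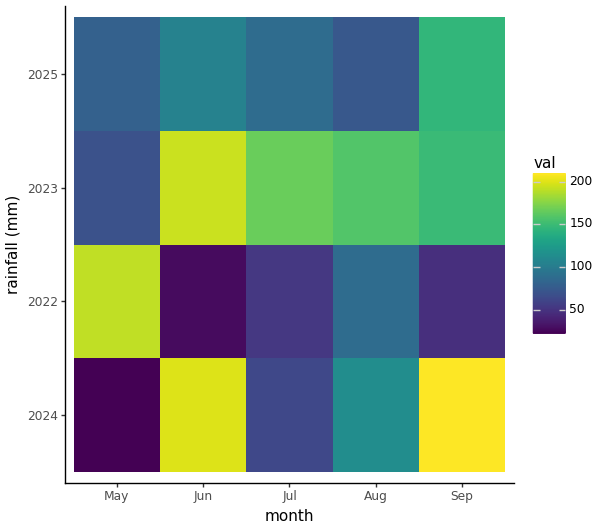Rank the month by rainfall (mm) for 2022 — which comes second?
Top 3 for 2022: May ≈ 200, Aug ≈ 80, Jul ≈ 60.

Aug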